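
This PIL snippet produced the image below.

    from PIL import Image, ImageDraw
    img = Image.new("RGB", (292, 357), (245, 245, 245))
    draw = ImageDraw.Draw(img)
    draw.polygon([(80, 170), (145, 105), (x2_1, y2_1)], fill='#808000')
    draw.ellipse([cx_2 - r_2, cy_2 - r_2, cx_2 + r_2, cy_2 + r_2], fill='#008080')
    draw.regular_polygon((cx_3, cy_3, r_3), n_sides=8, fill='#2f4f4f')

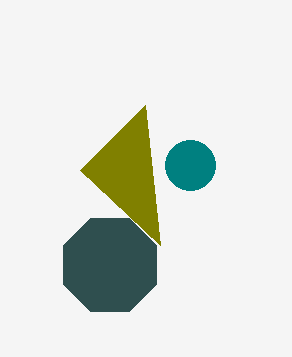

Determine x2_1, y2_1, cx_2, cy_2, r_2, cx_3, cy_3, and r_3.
x2_1 = 160; y2_1 = 245; cx_2 = 190; cy_2 = 165; r_2 = 25; cx_3 = 110; cy_3 = 265; r_3 = 50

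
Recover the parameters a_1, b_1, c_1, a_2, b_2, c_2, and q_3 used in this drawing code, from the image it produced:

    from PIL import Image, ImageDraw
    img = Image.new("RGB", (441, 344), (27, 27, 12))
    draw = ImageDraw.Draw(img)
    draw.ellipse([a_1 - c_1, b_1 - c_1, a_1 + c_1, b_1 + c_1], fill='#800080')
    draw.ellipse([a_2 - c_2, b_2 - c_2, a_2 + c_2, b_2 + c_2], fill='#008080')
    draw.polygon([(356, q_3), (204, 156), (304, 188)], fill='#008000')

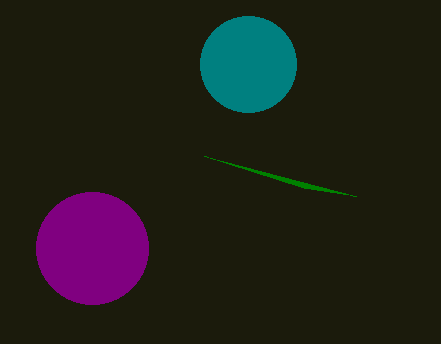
a_1 = 92; b_1 = 248; c_1 = 56; a_2 = 248; b_2 = 64; c_2 = 48; q_3 = 196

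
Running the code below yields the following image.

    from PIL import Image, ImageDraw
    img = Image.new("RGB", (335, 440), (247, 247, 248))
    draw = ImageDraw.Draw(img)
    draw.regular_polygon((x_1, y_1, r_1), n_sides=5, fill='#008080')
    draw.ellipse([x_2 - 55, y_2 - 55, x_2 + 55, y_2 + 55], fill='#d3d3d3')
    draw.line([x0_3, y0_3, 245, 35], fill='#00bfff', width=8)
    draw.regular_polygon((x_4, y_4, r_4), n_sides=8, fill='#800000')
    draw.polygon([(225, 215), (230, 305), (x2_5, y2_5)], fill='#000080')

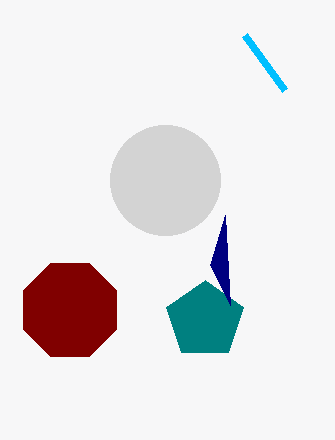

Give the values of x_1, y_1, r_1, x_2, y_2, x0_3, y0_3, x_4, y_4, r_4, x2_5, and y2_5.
x_1 = 205
y_1 = 320
r_1 = 40
x_2 = 165
y_2 = 180
x0_3 = 285
y0_3 = 90
x_4 = 70
y_4 = 310
r_4 = 50
x2_5 = 210
y2_5 = 265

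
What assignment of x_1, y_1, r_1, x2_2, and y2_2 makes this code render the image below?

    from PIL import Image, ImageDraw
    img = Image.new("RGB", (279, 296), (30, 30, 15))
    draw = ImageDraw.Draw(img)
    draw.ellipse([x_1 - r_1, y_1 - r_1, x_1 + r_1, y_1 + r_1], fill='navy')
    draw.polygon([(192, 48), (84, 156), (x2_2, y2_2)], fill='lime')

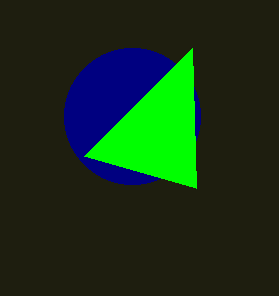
x_1 = 132; y_1 = 116; r_1 = 68; x2_2 = 196; y2_2 = 188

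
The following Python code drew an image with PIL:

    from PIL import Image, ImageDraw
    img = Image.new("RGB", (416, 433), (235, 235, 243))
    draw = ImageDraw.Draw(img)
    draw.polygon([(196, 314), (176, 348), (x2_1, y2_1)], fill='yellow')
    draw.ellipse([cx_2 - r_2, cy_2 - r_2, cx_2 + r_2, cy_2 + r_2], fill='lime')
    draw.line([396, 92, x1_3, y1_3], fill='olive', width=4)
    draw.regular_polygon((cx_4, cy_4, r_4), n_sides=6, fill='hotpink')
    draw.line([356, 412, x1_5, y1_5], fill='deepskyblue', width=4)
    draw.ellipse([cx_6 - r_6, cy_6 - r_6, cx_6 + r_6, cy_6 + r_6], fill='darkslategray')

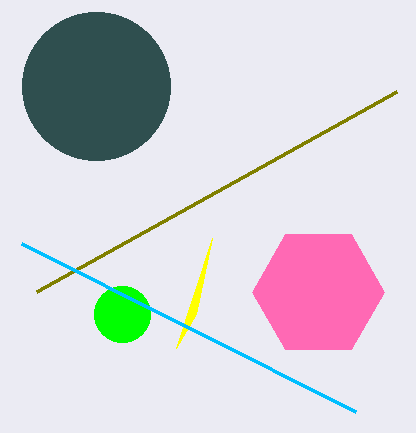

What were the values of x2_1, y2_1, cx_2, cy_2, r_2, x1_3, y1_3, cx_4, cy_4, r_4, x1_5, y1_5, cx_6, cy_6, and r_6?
x2_1 = 212
y2_1 = 238
cx_2 = 122
cy_2 = 314
r_2 = 28
x1_3 = 36
y1_3 = 292
cx_4 = 318
cy_4 = 292
r_4 = 66
x1_5 = 22
y1_5 = 244
cx_6 = 96
cy_6 = 86
r_6 = 74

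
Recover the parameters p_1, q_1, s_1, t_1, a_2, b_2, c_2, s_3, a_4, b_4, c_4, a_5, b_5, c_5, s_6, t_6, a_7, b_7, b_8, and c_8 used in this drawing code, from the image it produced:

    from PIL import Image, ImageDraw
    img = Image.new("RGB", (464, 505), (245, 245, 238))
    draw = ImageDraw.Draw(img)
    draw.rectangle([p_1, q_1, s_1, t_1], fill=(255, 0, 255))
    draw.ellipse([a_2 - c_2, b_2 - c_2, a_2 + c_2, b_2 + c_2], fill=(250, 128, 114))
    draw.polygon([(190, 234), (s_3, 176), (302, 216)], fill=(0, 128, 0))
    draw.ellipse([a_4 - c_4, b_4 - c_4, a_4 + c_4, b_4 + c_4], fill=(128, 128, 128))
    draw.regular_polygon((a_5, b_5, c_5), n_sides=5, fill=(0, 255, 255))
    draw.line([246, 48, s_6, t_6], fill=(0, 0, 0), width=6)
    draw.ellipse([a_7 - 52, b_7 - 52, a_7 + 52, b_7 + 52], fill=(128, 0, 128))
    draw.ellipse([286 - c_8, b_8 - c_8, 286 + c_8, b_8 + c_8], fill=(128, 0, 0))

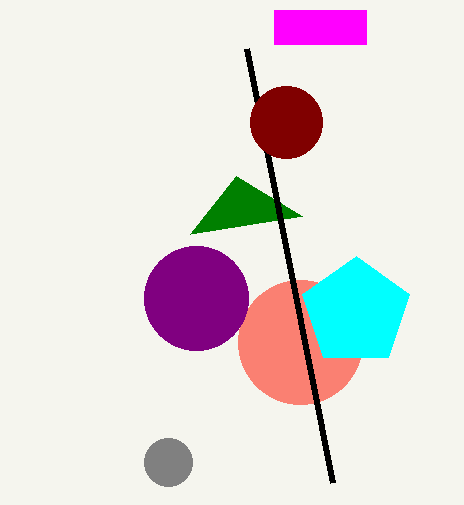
p_1 = 274, q_1 = 10, s_1 = 366, t_1 = 44, a_2 = 300, b_2 = 342, c_2 = 62, s_3 = 236, a_4 = 168, b_4 = 462, c_4 = 24, a_5 = 356, b_5 = 312, c_5 = 56, s_6 = 332, t_6 = 482, a_7 = 196, b_7 = 298, b_8 = 122, c_8 = 36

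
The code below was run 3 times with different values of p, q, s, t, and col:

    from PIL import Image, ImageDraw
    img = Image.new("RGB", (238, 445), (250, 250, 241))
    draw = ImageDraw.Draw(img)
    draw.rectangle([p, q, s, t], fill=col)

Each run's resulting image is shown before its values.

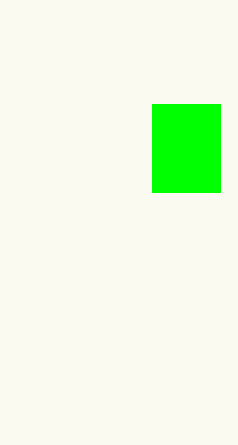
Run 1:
p = 152, q = 104, s = 220, t = 192, col = 'lime'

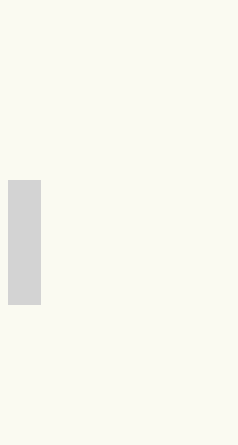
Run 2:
p = 8; q = 180; s = 40; t = 304; col = 'lightgray'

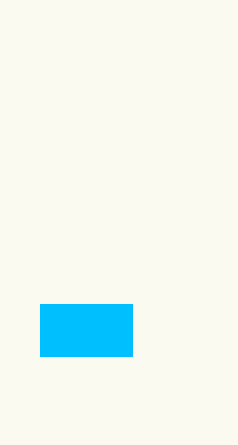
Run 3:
p = 40, q = 304, s = 132, t = 356, col = 'deepskyblue'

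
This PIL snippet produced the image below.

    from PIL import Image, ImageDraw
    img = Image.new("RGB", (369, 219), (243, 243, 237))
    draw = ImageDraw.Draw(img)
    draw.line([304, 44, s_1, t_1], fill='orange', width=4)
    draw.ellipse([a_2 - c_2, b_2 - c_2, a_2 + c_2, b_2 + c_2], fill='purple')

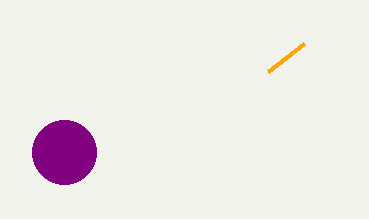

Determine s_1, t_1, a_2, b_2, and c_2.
s_1 = 268, t_1 = 72, a_2 = 64, b_2 = 152, c_2 = 32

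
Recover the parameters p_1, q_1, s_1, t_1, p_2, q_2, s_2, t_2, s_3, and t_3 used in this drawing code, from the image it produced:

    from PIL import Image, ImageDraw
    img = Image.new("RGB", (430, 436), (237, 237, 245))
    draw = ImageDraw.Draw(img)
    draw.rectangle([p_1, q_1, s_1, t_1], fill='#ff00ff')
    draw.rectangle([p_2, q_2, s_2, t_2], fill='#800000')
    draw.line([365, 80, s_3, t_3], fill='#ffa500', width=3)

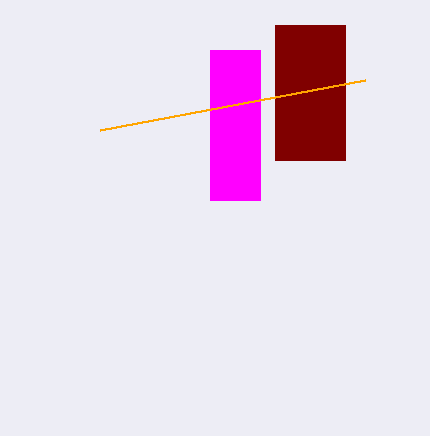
p_1 = 210; q_1 = 50; s_1 = 260; t_1 = 200; p_2 = 275; q_2 = 25; s_2 = 345; t_2 = 160; s_3 = 100; t_3 = 130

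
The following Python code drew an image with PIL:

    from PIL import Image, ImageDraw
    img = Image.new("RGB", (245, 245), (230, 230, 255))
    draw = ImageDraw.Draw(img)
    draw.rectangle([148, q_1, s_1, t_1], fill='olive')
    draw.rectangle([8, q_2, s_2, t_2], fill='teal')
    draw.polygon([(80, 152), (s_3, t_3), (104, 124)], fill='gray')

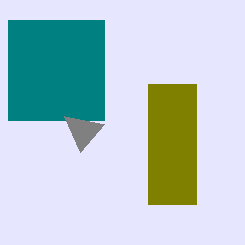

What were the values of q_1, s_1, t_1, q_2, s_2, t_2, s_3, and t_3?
q_1 = 84, s_1 = 196, t_1 = 204, q_2 = 20, s_2 = 104, t_2 = 120, s_3 = 64, t_3 = 116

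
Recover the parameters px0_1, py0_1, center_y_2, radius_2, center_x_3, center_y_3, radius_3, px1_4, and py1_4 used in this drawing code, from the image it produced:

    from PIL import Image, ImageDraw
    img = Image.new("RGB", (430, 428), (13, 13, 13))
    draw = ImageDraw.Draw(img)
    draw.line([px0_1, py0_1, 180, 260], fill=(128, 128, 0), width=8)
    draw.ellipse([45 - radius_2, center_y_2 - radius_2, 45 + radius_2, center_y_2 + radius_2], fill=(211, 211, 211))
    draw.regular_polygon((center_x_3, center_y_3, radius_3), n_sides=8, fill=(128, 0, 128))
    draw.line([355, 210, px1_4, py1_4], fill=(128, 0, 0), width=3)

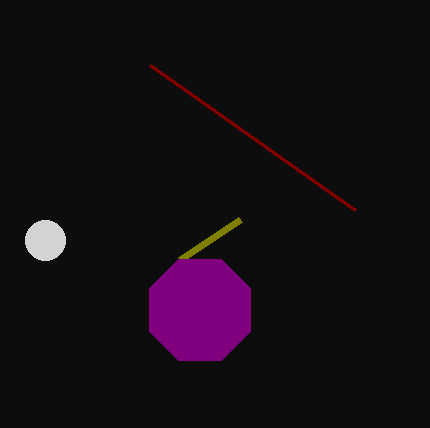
px0_1 = 240; py0_1 = 220; center_y_2 = 240; radius_2 = 20; center_x_3 = 200; center_y_3 = 310; radius_3 = 55; px1_4 = 150; py1_4 = 65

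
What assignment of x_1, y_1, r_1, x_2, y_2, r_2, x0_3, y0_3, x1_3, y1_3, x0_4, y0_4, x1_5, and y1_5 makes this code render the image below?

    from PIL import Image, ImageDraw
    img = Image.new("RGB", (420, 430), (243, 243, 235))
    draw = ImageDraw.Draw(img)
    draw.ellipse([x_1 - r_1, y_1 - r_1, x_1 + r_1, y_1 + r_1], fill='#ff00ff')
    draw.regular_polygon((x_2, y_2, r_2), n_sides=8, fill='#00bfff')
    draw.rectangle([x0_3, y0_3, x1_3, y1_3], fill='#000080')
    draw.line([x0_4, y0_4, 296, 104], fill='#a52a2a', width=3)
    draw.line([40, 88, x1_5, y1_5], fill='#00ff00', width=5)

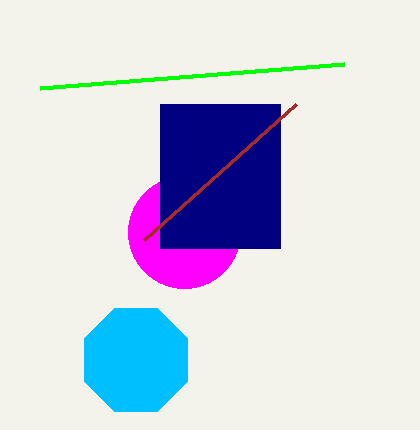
x_1 = 184; y_1 = 232; r_1 = 56; x_2 = 136; y_2 = 360; r_2 = 56; x0_3 = 160; y0_3 = 104; x1_3 = 280; y1_3 = 248; x0_4 = 144; y0_4 = 240; x1_5 = 344; y1_5 = 64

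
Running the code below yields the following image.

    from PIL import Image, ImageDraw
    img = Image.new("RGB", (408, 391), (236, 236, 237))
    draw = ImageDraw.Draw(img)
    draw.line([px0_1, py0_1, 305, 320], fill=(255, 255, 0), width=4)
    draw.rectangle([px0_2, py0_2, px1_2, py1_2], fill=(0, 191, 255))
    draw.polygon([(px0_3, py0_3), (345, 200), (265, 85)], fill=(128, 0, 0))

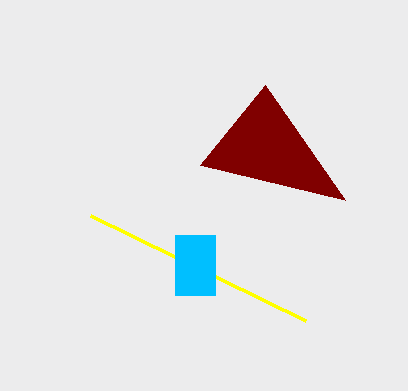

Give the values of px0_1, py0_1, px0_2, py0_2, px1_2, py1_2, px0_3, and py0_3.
px0_1 = 90, py0_1 = 215, px0_2 = 175, py0_2 = 235, px1_2 = 215, py1_2 = 295, px0_3 = 200, py0_3 = 165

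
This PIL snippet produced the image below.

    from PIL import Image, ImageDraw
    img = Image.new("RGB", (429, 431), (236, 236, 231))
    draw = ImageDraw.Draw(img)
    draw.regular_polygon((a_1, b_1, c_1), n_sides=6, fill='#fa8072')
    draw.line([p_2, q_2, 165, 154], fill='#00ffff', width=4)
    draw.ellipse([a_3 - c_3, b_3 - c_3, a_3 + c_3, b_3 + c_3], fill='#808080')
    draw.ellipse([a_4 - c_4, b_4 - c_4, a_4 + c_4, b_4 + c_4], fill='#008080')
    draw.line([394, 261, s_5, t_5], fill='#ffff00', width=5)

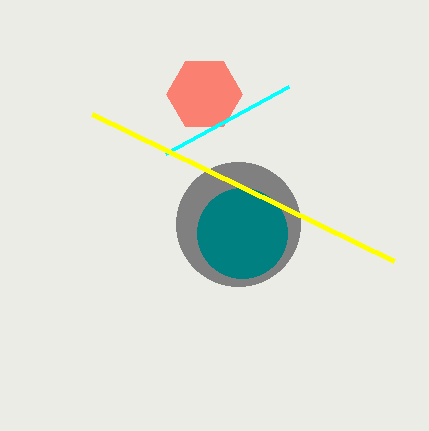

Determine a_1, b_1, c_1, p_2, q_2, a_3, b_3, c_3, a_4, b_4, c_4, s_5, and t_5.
a_1 = 204
b_1 = 94
c_1 = 38
p_2 = 288
q_2 = 87
a_3 = 238
b_3 = 224
c_3 = 62
a_4 = 242
b_4 = 233
c_4 = 45
s_5 = 92
t_5 = 114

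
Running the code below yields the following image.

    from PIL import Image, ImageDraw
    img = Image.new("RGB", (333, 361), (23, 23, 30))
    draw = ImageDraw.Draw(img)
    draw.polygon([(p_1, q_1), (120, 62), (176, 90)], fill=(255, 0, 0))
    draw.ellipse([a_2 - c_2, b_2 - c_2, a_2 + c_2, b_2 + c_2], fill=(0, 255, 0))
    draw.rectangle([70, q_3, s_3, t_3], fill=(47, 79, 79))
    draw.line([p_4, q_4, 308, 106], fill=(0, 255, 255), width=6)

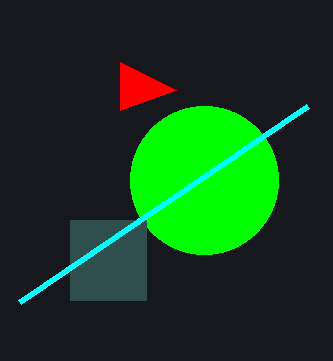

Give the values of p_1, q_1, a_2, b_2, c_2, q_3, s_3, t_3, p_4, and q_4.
p_1 = 120, q_1 = 110, a_2 = 204, b_2 = 180, c_2 = 74, q_3 = 220, s_3 = 146, t_3 = 300, p_4 = 20, q_4 = 302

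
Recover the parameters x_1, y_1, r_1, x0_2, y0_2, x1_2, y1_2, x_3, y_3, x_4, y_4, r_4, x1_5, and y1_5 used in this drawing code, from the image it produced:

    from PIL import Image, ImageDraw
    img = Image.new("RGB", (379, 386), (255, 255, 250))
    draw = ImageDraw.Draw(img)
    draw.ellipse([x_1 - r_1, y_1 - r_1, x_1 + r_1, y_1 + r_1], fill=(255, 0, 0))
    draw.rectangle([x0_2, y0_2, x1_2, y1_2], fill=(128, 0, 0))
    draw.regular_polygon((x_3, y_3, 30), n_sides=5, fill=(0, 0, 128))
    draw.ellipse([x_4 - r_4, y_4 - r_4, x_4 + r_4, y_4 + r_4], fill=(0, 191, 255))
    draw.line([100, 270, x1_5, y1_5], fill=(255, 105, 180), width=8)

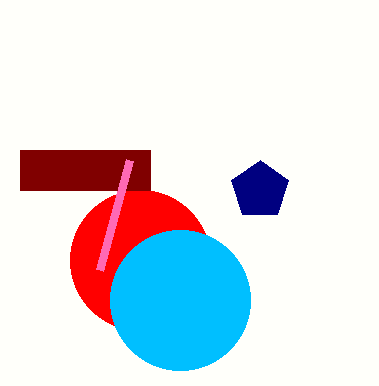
x_1 = 140
y_1 = 260
r_1 = 70
x0_2 = 20
y0_2 = 150
x1_2 = 150
y1_2 = 190
x_3 = 260
y_3 = 190
x_4 = 180
y_4 = 300
r_4 = 70
x1_5 = 130
y1_5 = 160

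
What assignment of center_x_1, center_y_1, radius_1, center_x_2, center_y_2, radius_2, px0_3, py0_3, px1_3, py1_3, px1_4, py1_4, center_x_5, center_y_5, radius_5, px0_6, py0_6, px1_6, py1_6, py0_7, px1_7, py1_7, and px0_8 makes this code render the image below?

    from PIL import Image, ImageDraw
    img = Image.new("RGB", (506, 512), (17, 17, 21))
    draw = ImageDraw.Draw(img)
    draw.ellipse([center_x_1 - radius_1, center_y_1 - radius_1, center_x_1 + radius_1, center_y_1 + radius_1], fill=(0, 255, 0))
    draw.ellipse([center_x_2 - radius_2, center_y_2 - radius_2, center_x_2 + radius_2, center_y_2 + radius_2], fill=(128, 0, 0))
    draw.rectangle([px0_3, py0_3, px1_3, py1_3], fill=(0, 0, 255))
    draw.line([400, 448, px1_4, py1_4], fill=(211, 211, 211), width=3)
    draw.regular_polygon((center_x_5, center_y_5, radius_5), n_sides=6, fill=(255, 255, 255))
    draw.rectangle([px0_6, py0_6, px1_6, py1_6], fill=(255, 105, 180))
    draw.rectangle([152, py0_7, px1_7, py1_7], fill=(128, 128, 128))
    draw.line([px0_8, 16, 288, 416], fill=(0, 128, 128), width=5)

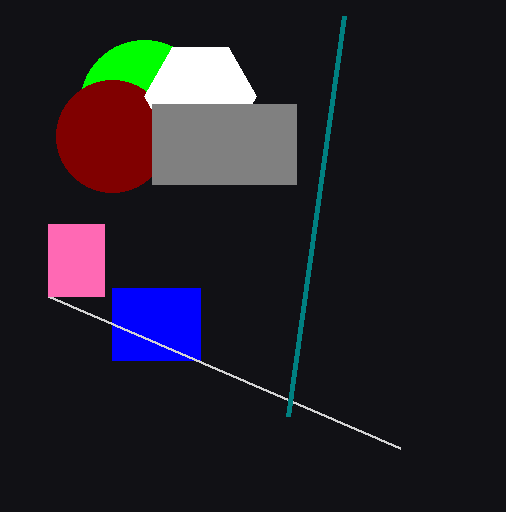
center_x_1 = 144, center_y_1 = 104, radius_1 = 64, center_x_2 = 112, center_y_2 = 136, radius_2 = 56, px0_3 = 112, py0_3 = 288, px1_3 = 200, py1_3 = 360, px1_4 = 48, py1_4 = 296, center_x_5 = 200, center_y_5 = 96, radius_5 = 56, px0_6 = 48, py0_6 = 224, px1_6 = 104, py1_6 = 296, py0_7 = 104, px1_7 = 296, py1_7 = 184, px0_8 = 344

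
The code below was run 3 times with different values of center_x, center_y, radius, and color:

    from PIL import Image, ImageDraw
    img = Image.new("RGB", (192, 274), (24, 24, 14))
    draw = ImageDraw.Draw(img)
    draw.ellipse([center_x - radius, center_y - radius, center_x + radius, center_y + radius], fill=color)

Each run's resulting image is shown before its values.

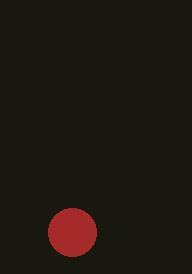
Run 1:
center_x = 72; center_y = 232; radius = 24; color = 'brown'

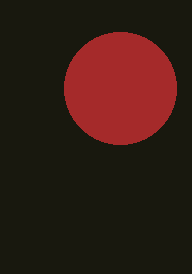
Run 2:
center_x = 120
center_y = 88
radius = 56
color = 'brown'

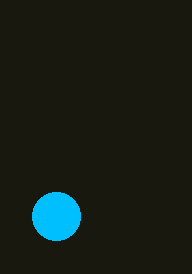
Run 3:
center_x = 56
center_y = 216
radius = 24
color = 'deepskyblue'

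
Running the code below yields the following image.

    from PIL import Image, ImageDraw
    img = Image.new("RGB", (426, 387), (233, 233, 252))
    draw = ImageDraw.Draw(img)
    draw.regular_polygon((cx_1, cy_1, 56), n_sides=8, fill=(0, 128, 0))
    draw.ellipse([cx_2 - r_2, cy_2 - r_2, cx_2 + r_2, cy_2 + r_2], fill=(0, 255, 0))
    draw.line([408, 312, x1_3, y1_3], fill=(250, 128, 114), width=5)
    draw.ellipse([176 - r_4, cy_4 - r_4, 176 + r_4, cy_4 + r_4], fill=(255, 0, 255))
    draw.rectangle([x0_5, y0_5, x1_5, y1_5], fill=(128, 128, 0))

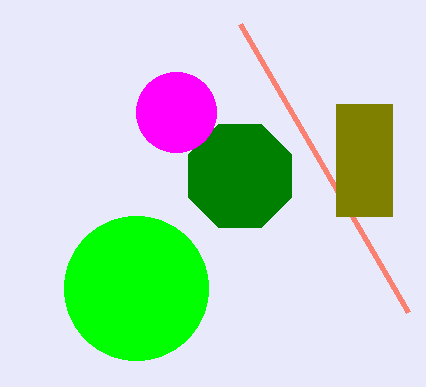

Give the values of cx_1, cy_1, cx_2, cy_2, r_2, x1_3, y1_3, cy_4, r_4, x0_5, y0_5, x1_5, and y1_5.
cx_1 = 240; cy_1 = 176; cx_2 = 136; cy_2 = 288; r_2 = 72; x1_3 = 240; y1_3 = 24; cy_4 = 112; r_4 = 40; x0_5 = 336; y0_5 = 104; x1_5 = 392; y1_5 = 216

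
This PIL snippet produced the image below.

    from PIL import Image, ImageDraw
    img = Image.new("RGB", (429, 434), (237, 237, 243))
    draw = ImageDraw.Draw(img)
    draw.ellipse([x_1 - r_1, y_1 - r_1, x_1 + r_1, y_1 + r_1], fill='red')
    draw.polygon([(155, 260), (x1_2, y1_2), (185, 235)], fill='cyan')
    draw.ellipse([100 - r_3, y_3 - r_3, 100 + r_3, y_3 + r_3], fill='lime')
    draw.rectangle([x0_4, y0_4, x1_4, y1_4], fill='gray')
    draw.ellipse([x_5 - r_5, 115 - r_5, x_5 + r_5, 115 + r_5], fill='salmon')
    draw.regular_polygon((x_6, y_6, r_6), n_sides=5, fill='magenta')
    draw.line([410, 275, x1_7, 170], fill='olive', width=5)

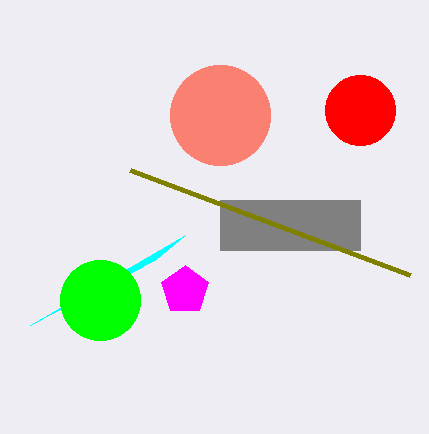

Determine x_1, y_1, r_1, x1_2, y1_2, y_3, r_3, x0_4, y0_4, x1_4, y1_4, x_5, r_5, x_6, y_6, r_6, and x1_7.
x_1 = 360
y_1 = 110
r_1 = 35
x1_2 = 30
y1_2 = 325
y_3 = 300
r_3 = 40
x0_4 = 220
y0_4 = 200
x1_4 = 360
y1_4 = 250
x_5 = 220
r_5 = 50
x_6 = 185
y_6 = 290
r_6 = 25
x1_7 = 130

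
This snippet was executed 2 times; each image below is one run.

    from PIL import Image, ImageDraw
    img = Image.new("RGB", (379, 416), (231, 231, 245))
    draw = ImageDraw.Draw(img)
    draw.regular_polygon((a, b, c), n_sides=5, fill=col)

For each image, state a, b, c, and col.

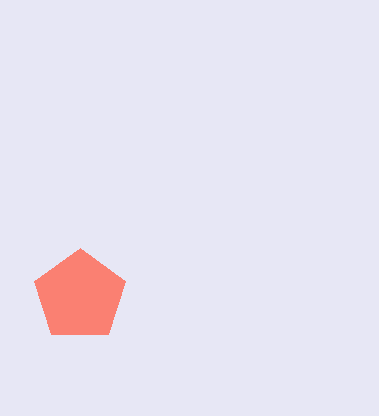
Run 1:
a = 80
b = 296
c = 48
col = 'salmon'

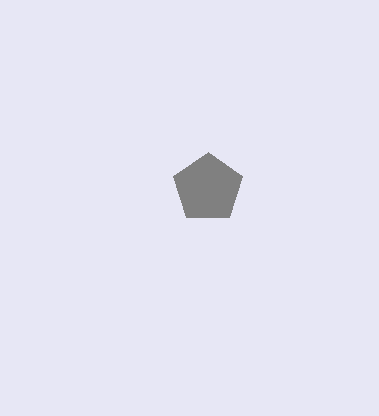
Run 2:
a = 208, b = 188, c = 36, col = 'gray'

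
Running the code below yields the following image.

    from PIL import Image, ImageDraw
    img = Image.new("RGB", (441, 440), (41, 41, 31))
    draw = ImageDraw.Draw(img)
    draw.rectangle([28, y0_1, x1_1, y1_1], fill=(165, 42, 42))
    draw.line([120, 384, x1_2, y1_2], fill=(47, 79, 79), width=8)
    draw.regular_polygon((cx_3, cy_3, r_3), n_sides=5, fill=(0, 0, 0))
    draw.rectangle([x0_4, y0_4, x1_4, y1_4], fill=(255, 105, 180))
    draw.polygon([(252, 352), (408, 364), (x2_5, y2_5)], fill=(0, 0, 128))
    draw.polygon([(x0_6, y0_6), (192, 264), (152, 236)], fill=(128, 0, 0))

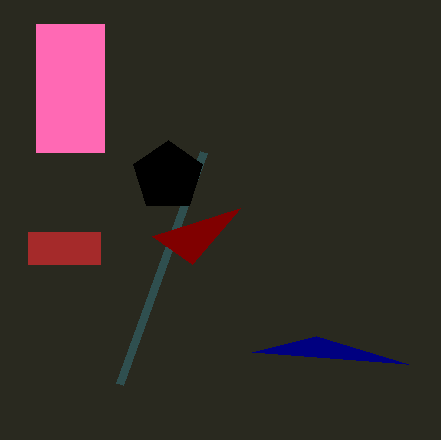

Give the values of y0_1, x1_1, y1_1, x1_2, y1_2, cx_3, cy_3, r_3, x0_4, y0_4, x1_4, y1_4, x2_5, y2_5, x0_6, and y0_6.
y0_1 = 232; x1_1 = 100; y1_1 = 264; x1_2 = 204; y1_2 = 152; cx_3 = 168; cy_3 = 176; r_3 = 36; x0_4 = 36; y0_4 = 24; x1_4 = 104; y1_4 = 152; x2_5 = 316; y2_5 = 336; x0_6 = 240; y0_6 = 208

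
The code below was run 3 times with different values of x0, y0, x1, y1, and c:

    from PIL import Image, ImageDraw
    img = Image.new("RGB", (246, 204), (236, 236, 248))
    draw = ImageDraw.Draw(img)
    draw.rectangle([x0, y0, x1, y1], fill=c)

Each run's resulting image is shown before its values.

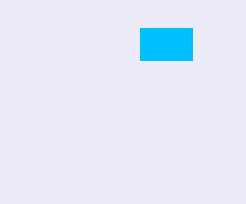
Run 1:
x0 = 140
y0 = 28
x1 = 192
y1 = 60
c = 'deepskyblue'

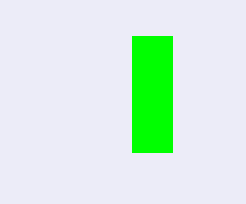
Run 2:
x0 = 132
y0 = 36
x1 = 172
y1 = 152
c = 'lime'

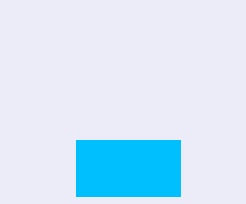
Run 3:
x0 = 76; y0 = 140; x1 = 180; y1 = 196; c = 'deepskyblue'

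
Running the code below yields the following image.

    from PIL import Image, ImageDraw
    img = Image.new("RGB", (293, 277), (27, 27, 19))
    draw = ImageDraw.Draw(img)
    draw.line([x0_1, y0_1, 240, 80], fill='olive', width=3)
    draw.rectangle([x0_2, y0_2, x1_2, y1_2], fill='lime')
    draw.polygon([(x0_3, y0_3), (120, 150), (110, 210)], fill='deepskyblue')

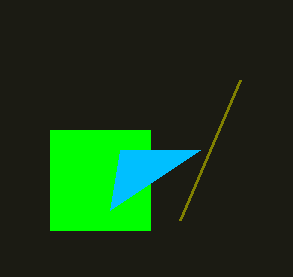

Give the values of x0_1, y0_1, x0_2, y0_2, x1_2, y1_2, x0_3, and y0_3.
x0_1 = 180
y0_1 = 220
x0_2 = 50
y0_2 = 130
x1_2 = 150
y1_2 = 230
x0_3 = 200
y0_3 = 150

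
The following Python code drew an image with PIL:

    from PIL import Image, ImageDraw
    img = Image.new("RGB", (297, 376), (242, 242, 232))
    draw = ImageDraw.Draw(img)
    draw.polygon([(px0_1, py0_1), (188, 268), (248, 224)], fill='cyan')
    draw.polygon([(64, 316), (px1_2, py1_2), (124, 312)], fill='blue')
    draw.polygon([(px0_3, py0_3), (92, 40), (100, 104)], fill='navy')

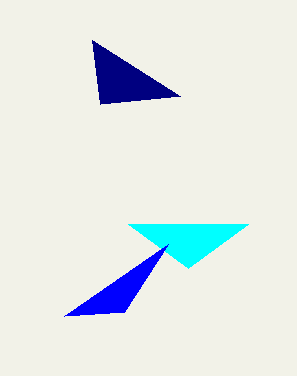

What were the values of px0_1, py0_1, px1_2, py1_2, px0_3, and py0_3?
px0_1 = 128; py0_1 = 224; px1_2 = 168; py1_2 = 244; px0_3 = 180; py0_3 = 96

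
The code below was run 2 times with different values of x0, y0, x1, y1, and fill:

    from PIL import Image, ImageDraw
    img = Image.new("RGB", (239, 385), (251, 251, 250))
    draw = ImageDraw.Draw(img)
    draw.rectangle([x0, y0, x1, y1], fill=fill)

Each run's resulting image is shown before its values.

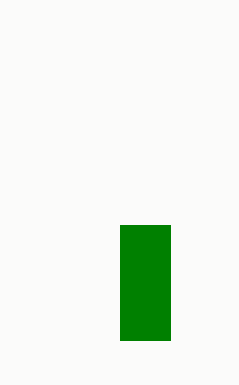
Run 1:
x0 = 120
y0 = 225
x1 = 170
y1 = 340
fill = 'green'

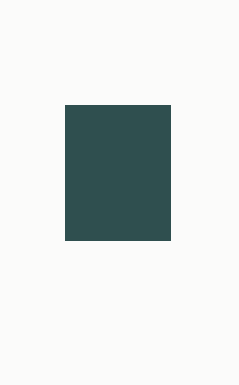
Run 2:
x0 = 65
y0 = 105
x1 = 170
y1 = 240
fill = 'darkslategray'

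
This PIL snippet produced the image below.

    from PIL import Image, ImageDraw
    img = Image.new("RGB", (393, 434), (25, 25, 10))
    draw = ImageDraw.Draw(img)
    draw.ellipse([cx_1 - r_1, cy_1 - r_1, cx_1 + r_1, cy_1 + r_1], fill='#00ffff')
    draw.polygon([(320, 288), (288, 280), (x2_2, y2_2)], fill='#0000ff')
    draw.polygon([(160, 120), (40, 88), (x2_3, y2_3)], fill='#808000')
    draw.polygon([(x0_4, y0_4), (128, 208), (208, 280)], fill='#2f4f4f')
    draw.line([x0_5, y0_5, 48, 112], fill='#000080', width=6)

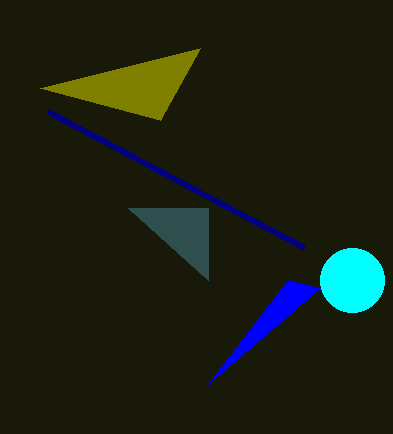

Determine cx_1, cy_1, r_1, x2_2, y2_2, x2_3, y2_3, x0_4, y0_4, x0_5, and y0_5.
cx_1 = 352
cy_1 = 280
r_1 = 32
x2_2 = 208
y2_2 = 384
x2_3 = 200
y2_3 = 48
x0_4 = 208
y0_4 = 208
x0_5 = 304
y0_5 = 248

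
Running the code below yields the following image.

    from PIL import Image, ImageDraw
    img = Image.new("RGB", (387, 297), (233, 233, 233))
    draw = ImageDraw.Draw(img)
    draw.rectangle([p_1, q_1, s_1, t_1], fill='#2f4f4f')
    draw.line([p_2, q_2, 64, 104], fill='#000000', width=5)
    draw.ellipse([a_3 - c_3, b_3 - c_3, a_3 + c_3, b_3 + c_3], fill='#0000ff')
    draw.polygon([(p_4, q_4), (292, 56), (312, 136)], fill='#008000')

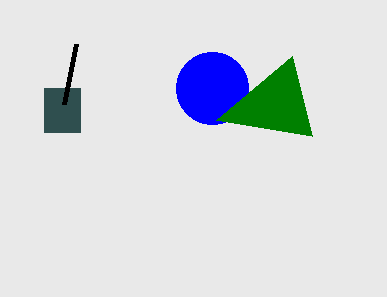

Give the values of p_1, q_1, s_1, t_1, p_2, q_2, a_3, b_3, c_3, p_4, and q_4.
p_1 = 44; q_1 = 88; s_1 = 80; t_1 = 132; p_2 = 76; q_2 = 44; a_3 = 212; b_3 = 88; c_3 = 36; p_4 = 216; q_4 = 120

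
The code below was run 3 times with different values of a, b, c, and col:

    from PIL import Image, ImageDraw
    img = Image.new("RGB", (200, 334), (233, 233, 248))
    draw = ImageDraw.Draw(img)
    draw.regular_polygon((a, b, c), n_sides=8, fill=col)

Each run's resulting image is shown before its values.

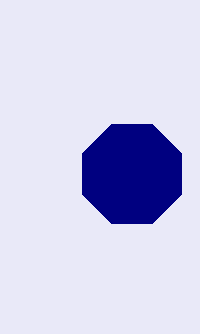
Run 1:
a = 132
b = 174
c = 54
col = 'navy'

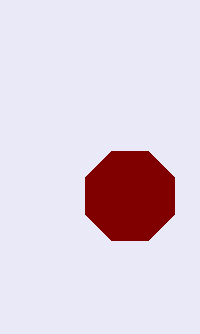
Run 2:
a = 130; b = 196; c = 48; col = 'maroon'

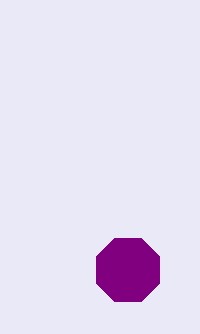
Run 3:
a = 128, b = 270, c = 34, col = 'purple'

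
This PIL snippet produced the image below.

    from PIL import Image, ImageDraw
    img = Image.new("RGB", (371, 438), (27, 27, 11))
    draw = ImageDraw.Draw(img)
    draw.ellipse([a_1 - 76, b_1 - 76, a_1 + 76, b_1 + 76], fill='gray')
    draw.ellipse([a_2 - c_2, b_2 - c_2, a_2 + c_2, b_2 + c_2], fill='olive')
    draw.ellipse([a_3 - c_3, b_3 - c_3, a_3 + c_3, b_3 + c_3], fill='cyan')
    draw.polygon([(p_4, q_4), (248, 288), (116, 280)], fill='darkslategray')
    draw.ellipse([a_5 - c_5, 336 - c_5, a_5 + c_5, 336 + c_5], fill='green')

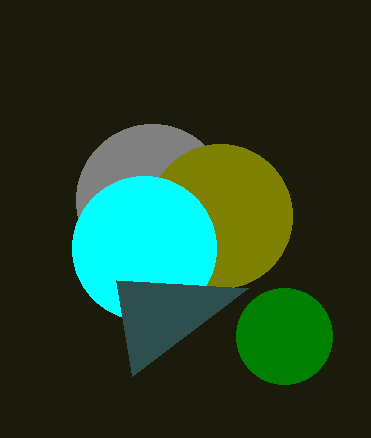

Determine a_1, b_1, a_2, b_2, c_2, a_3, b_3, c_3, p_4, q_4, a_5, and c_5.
a_1 = 152
b_1 = 200
a_2 = 220
b_2 = 216
c_2 = 72
a_3 = 144
b_3 = 248
c_3 = 72
p_4 = 132
q_4 = 376
a_5 = 284
c_5 = 48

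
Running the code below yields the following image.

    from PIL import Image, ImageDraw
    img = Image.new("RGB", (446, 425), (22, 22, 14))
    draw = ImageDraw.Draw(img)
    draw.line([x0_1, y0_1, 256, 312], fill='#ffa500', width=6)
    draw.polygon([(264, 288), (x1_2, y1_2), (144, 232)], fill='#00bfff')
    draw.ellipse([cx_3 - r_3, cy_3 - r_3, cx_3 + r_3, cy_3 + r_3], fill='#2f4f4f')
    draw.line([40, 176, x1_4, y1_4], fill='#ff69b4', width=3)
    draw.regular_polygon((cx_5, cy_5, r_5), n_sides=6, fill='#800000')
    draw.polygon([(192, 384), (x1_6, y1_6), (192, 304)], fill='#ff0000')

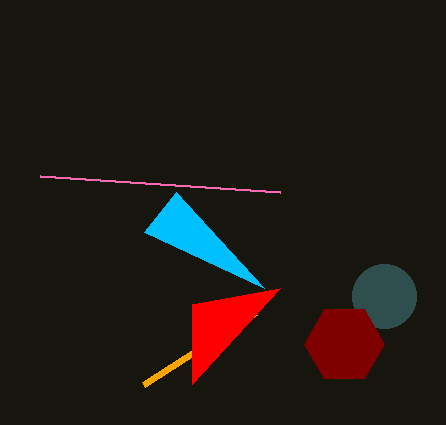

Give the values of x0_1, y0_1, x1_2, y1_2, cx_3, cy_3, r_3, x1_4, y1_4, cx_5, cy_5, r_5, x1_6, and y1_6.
x0_1 = 144, y0_1 = 384, x1_2 = 176, y1_2 = 192, cx_3 = 384, cy_3 = 296, r_3 = 32, x1_4 = 280, y1_4 = 192, cx_5 = 344, cy_5 = 344, r_5 = 40, x1_6 = 280, y1_6 = 288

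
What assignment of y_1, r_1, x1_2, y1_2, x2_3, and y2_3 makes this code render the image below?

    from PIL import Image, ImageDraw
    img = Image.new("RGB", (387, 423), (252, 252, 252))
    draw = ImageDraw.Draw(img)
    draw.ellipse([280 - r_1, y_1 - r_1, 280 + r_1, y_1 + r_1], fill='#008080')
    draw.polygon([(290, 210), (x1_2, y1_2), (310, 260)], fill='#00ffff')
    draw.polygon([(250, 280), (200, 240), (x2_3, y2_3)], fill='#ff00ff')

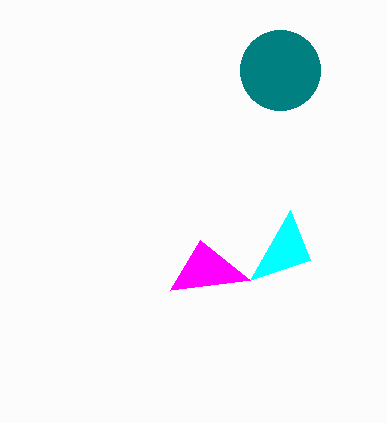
y_1 = 70; r_1 = 40; x1_2 = 250; y1_2 = 280; x2_3 = 170; y2_3 = 290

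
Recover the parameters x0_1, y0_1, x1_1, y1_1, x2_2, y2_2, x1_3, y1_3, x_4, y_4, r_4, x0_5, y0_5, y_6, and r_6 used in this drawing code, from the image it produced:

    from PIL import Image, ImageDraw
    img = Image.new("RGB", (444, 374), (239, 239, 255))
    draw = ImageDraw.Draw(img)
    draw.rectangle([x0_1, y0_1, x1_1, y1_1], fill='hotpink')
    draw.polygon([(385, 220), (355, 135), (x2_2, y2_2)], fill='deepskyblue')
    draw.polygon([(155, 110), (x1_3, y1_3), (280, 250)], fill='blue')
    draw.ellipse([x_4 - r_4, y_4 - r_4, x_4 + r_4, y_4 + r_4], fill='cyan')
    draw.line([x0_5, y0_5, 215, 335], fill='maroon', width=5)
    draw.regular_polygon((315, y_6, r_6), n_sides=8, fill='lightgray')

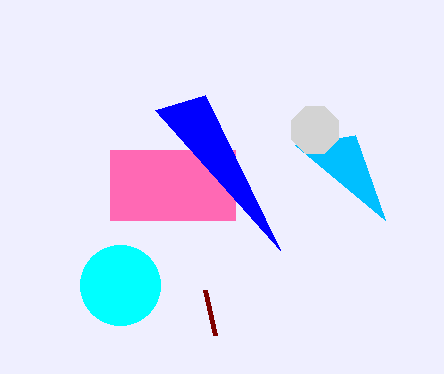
x0_1 = 110
y0_1 = 150
x1_1 = 235
y1_1 = 220
x2_2 = 295
y2_2 = 145
x1_3 = 205
y1_3 = 95
x_4 = 120
y_4 = 285
r_4 = 40
x0_5 = 205
y0_5 = 290
y_6 = 130
r_6 = 25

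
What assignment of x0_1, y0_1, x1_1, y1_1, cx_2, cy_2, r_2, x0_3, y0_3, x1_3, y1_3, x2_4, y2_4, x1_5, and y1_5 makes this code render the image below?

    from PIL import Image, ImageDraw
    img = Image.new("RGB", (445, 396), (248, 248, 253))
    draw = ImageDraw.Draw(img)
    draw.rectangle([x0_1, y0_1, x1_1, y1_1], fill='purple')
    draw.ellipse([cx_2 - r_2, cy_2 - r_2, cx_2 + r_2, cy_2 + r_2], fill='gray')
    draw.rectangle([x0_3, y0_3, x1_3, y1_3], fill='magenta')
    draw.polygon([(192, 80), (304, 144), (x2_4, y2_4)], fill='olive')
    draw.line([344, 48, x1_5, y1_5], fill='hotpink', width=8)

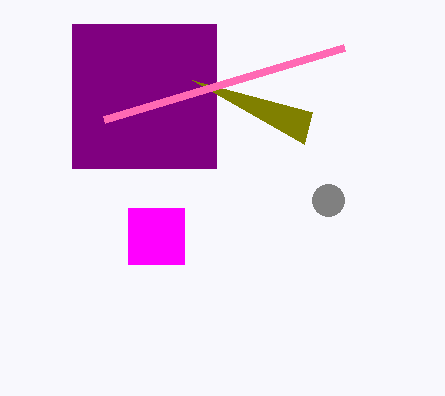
x0_1 = 72, y0_1 = 24, x1_1 = 216, y1_1 = 168, cx_2 = 328, cy_2 = 200, r_2 = 16, x0_3 = 128, y0_3 = 208, x1_3 = 184, y1_3 = 264, x2_4 = 312, y2_4 = 112, x1_5 = 104, y1_5 = 120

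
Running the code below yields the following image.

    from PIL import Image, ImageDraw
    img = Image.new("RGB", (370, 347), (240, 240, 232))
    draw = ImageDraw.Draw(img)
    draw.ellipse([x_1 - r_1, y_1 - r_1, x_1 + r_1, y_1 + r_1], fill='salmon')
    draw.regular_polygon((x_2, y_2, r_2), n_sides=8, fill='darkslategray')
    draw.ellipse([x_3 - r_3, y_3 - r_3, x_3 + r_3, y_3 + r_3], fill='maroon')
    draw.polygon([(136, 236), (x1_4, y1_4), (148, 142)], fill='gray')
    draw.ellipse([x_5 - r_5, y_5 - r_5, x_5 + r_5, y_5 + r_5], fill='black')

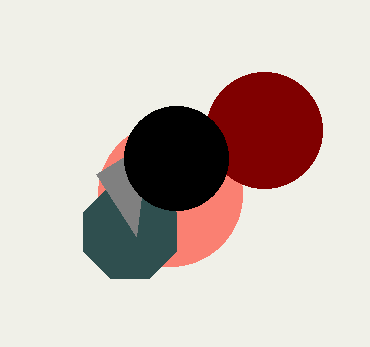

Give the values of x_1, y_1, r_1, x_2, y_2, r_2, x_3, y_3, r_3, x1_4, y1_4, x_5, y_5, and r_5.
x_1 = 170; y_1 = 194; r_1 = 72; x_2 = 130; y_2 = 232; r_2 = 50; x_3 = 264; y_3 = 130; r_3 = 58; x1_4 = 96; y1_4 = 174; x_5 = 176; y_5 = 158; r_5 = 52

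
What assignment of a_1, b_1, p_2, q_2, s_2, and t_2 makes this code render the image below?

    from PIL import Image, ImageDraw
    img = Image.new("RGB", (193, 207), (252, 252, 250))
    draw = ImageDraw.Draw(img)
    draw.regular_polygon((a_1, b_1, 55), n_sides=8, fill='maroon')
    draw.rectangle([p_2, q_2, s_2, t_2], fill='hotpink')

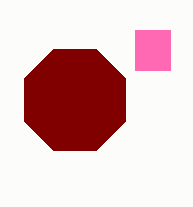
a_1 = 75, b_1 = 100, p_2 = 135, q_2 = 30, s_2 = 170, t_2 = 70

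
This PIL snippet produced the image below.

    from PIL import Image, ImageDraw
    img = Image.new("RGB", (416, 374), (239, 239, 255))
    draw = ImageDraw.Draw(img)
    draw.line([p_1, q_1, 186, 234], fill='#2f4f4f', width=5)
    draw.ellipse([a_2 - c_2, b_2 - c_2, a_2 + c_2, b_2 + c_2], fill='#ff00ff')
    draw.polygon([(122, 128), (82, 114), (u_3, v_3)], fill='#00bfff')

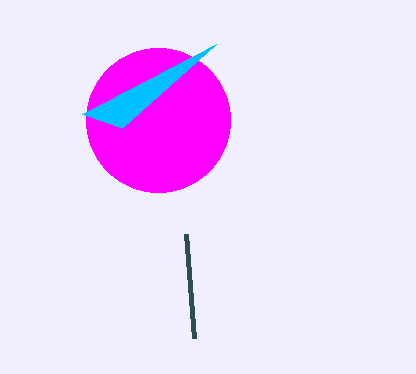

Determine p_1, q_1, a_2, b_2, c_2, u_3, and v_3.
p_1 = 194, q_1 = 338, a_2 = 158, b_2 = 120, c_2 = 72, u_3 = 216, v_3 = 44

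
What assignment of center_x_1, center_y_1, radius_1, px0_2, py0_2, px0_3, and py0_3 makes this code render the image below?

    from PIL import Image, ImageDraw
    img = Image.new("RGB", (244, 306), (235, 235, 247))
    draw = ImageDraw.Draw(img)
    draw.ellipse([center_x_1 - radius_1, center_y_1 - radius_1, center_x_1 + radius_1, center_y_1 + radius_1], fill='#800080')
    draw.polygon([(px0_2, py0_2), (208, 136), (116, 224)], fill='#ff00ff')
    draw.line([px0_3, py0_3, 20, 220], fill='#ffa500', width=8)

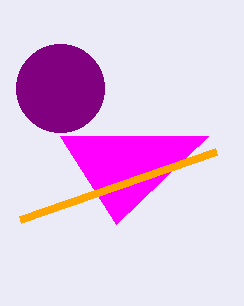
center_x_1 = 60; center_y_1 = 88; radius_1 = 44; px0_2 = 60; py0_2 = 136; px0_3 = 216; py0_3 = 152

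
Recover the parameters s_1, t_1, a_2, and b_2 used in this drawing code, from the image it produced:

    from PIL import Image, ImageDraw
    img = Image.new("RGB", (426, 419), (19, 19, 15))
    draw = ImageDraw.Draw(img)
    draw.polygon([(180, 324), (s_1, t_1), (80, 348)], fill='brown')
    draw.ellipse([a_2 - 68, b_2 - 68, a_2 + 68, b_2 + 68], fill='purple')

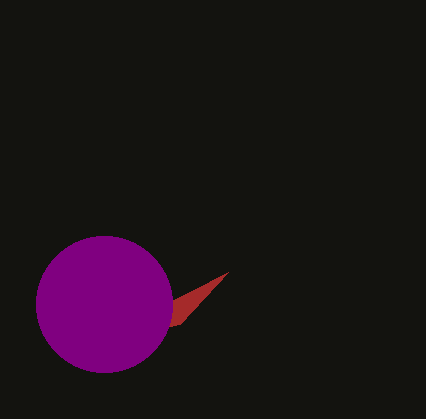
s_1 = 228; t_1 = 272; a_2 = 104; b_2 = 304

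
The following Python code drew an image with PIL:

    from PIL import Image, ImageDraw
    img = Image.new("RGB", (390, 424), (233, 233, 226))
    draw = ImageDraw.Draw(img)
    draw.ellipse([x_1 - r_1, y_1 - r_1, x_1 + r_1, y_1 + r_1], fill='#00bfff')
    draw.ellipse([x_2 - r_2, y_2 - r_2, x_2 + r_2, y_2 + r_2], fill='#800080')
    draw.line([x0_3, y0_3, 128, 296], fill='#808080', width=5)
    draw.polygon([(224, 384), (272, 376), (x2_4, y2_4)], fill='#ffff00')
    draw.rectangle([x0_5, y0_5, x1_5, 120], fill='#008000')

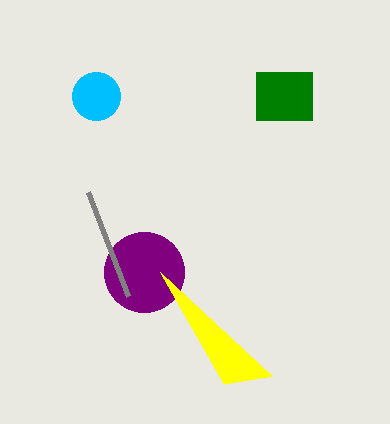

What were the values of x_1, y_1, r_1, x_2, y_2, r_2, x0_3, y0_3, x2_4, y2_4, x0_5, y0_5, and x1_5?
x_1 = 96; y_1 = 96; r_1 = 24; x_2 = 144; y_2 = 272; r_2 = 40; x0_3 = 88; y0_3 = 192; x2_4 = 160; y2_4 = 272; x0_5 = 256; y0_5 = 72; x1_5 = 312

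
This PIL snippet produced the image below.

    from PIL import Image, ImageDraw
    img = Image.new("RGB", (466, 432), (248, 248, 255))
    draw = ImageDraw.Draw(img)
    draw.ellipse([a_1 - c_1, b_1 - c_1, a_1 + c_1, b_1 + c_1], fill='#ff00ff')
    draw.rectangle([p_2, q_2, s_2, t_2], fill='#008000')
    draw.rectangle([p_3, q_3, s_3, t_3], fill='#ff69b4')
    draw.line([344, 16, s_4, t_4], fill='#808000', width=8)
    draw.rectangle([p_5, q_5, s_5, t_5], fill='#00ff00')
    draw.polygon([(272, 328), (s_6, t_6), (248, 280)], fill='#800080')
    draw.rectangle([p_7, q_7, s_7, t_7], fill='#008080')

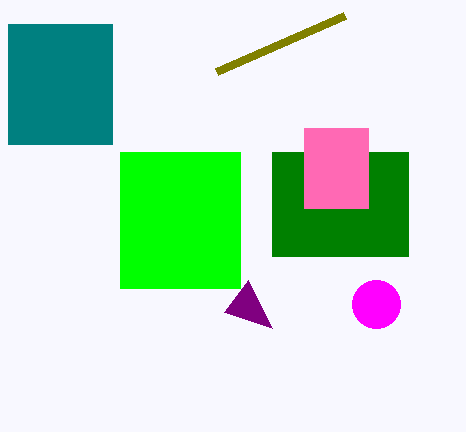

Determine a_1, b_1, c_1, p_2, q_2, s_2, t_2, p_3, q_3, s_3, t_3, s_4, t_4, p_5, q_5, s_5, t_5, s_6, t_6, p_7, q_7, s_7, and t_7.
a_1 = 376; b_1 = 304; c_1 = 24; p_2 = 272; q_2 = 152; s_2 = 408; t_2 = 256; p_3 = 304; q_3 = 128; s_3 = 368; t_3 = 208; s_4 = 216; t_4 = 72; p_5 = 120; q_5 = 152; s_5 = 240; t_5 = 288; s_6 = 224; t_6 = 312; p_7 = 8; q_7 = 24; s_7 = 112; t_7 = 144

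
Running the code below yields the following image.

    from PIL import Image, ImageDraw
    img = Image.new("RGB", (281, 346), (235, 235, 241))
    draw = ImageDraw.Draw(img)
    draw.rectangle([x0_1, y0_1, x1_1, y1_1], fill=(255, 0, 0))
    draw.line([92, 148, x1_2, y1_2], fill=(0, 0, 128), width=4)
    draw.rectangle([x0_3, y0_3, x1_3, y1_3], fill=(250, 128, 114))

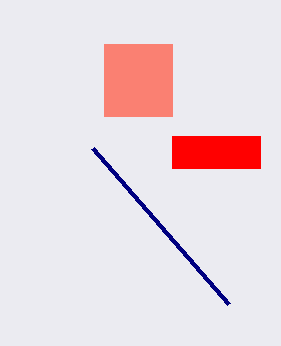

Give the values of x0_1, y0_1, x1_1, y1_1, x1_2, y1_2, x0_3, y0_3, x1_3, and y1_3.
x0_1 = 172, y0_1 = 136, x1_1 = 260, y1_1 = 168, x1_2 = 228, y1_2 = 304, x0_3 = 104, y0_3 = 44, x1_3 = 172, y1_3 = 116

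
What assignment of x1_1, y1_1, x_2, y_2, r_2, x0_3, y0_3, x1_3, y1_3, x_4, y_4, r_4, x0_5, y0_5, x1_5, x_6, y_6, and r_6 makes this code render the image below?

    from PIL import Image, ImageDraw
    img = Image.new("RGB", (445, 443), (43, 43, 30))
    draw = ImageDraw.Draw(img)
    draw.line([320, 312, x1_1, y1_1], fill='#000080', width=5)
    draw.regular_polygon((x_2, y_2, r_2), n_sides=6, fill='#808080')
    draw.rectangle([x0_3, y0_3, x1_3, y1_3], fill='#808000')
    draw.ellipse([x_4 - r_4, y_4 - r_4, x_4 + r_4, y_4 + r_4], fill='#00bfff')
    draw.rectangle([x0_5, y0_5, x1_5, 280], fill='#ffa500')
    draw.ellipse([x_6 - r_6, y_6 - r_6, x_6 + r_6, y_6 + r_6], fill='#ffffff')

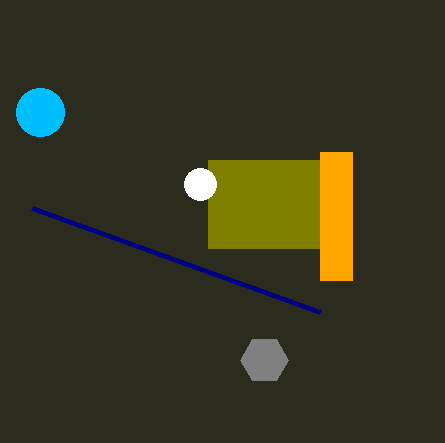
x1_1 = 32, y1_1 = 208, x_2 = 264, y_2 = 360, r_2 = 24, x0_3 = 208, y0_3 = 160, x1_3 = 320, y1_3 = 248, x_4 = 40, y_4 = 112, r_4 = 24, x0_5 = 320, y0_5 = 152, x1_5 = 352, x_6 = 200, y_6 = 184, r_6 = 16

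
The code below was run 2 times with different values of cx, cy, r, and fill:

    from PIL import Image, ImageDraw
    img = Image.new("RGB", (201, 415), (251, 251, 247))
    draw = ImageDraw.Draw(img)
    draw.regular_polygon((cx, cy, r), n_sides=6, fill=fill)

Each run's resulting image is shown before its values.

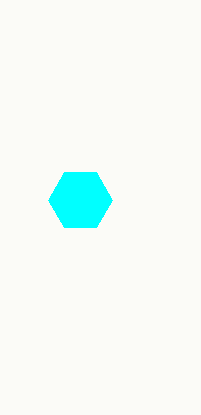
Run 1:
cx = 80, cy = 200, r = 32, fill = 'cyan'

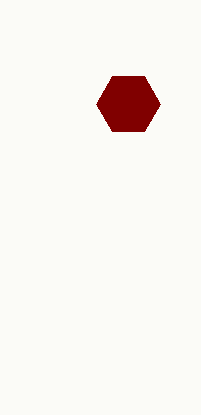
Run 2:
cx = 128; cy = 104; r = 32; fill = 'maroon'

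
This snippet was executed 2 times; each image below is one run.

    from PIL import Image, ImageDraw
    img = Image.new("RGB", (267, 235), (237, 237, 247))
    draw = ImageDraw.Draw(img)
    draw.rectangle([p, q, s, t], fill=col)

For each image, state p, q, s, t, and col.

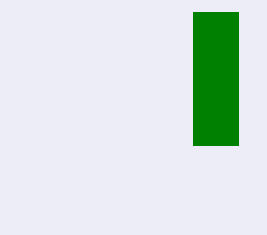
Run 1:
p = 193, q = 12, s = 238, t = 145, col = 'green'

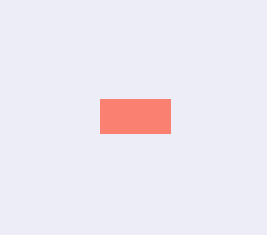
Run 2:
p = 100, q = 99, s = 170, t = 133, col = 'salmon'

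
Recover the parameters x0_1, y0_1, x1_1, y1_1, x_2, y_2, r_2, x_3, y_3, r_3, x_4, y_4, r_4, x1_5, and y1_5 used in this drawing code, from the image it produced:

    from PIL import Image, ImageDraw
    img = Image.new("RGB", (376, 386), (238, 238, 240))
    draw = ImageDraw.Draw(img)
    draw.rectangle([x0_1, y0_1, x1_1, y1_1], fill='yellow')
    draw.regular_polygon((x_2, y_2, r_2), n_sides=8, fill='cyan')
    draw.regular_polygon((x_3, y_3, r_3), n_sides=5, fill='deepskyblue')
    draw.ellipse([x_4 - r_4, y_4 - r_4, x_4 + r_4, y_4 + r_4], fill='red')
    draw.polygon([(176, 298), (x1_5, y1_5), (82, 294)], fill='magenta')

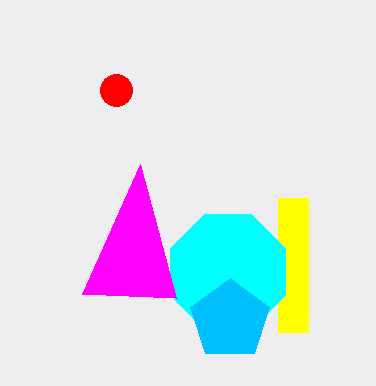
x0_1 = 278, y0_1 = 198, x1_1 = 308, y1_1 = 332, x_2 = 228, y_2 = 272, r_2 = 62, x_3 = 230, y_3 = 320, r_3 = 42, x_4 = 116, y_4 = 90, r_4 = 16, x1_5 = 140, y1_5 = 164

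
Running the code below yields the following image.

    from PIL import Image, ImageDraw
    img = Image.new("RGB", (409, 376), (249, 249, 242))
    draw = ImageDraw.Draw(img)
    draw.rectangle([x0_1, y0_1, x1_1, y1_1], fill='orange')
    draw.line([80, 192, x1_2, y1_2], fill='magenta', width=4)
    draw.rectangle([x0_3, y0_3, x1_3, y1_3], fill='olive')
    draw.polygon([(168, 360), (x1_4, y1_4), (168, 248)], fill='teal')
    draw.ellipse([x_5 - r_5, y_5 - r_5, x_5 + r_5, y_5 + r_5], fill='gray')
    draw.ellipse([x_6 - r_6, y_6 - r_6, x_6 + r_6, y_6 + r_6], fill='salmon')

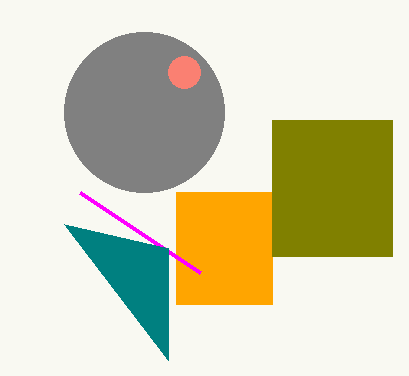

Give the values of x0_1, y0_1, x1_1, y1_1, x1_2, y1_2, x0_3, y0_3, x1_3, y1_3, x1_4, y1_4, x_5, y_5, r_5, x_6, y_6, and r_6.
x0_1 = 176, y0_1 = 192, x1_1 = 272, y1_1 = 304, x1_2 = 200, y1_2 = 272, x0_3 = 272, y0_3 = 120, x1_3 = 392, y1_3 = 256, x1_4 = 64, y1_4 = 224, x_5 = 144, y_5 = 112, r_5 = 80, x_6 = 184, y_6 = 72, r_6 = 16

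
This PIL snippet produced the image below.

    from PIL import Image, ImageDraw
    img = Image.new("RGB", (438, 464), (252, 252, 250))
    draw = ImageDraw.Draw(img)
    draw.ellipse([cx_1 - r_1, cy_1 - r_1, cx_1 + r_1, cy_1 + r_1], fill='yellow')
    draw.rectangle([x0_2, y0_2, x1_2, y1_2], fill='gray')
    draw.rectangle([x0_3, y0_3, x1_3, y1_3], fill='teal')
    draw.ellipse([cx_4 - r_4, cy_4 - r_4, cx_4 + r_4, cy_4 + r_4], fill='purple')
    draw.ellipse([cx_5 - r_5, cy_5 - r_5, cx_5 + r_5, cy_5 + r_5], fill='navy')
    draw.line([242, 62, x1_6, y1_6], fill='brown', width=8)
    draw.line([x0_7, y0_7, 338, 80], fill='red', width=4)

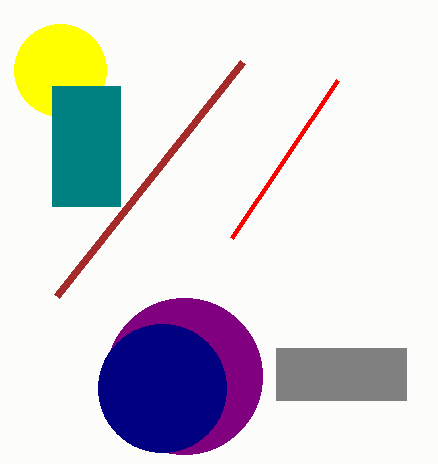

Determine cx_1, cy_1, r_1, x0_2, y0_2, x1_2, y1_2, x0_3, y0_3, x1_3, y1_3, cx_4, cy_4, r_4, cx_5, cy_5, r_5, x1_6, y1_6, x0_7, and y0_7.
cx_1 = 60, cy_1 = 70, r_1 = 46, x0_2 = 276, y0_2 = 348, x1_2 = 406, y1_2 = 400, x0_3 = 52, y0_3 = 86, x1_3 = 120, y1_3 = 206, cx_4 = 184, cy_4 = 376, r_4 = 78, cx_5 = 162, cy_5 = 388, r_5 = 64, x1_6 = 56, y1_6 = 296, x0_7 = 232, y0_7 = 238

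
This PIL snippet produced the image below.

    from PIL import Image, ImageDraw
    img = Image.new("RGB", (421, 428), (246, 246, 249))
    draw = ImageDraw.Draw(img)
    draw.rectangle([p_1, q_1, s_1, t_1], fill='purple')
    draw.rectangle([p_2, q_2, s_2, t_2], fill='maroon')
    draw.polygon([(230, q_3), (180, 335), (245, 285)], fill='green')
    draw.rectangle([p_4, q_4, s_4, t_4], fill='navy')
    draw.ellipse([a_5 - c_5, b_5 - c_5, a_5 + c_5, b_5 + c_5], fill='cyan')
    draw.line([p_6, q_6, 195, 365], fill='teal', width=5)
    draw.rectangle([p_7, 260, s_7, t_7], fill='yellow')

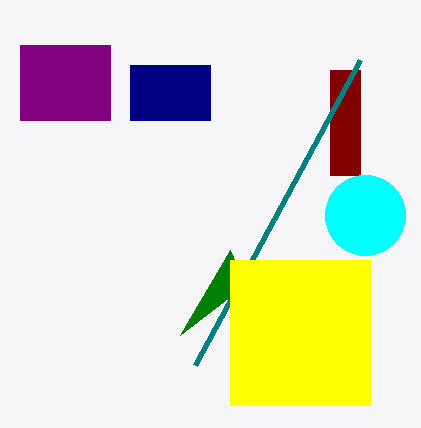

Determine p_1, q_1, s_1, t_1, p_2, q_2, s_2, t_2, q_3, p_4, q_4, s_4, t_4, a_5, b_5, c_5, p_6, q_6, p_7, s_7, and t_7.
p_1 = 20; q_1 = 45; s_1 = 110; t_1 = 120; p_2 = 330; q_2 = 70; s_2 = 360; t_2 = 175; q_3 = 250; p_4 = 130; q_4 = 65; s_4 = 210; t_4 = 120; a_5 = 365; b_5 = 215; c_5 = 40; p_6 = 360; q_6 = 60; p_7 = 230; s_7 = 370; t_7 = 405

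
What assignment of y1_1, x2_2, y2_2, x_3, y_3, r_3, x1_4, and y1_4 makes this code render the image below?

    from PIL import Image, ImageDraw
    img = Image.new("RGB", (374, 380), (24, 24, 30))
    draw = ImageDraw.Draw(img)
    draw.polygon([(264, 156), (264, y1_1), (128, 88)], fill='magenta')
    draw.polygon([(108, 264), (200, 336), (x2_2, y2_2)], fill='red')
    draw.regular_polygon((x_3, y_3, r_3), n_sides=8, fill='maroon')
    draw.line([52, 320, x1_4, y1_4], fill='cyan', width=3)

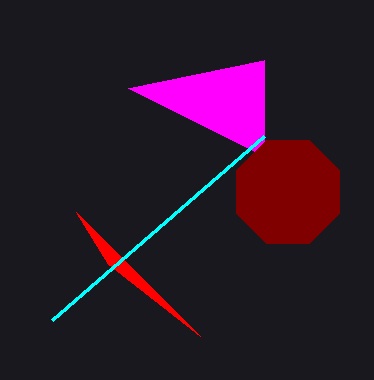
y1_1 = 60
x2_2 = 76
y2_2 = 212
x_3 = 288
y_3 = 192
r_3 = 56
x1_4 = 264
y1_4 = 136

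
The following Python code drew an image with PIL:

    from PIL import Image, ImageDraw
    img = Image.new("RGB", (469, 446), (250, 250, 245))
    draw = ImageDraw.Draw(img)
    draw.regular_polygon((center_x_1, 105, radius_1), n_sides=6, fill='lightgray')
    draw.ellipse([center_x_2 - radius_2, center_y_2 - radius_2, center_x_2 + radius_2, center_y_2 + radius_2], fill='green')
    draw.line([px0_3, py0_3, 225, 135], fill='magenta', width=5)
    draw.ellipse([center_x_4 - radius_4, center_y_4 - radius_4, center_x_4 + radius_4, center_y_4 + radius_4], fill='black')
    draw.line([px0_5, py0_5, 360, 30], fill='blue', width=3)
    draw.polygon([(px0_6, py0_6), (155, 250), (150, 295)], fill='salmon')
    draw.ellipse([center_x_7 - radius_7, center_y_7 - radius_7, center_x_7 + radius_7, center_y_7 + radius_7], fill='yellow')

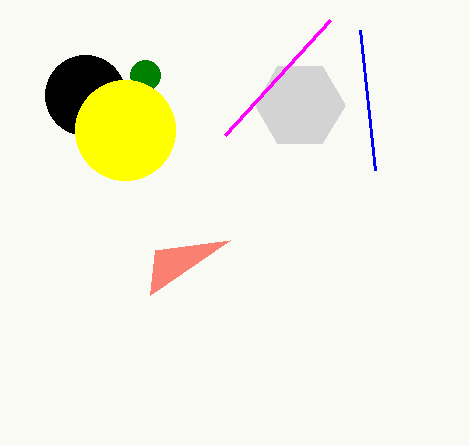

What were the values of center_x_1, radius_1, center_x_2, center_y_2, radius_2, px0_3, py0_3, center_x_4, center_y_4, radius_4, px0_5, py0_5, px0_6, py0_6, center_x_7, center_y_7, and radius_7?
center_x_1 = 300, radius_1 = 45, center_x_2 = 145, center_y_2 = 75, radius_2 = 15, px0_3 = 330, py0_3 = 20, center_x_4 = 85, center_y_4 = 95, radius_4 = 40, px0_5 = 375, py0_5 = 170, px0_6 = 230, py0_6 = 240, center_x_7 = 125, center_y_7 = 130, radius_7 = 50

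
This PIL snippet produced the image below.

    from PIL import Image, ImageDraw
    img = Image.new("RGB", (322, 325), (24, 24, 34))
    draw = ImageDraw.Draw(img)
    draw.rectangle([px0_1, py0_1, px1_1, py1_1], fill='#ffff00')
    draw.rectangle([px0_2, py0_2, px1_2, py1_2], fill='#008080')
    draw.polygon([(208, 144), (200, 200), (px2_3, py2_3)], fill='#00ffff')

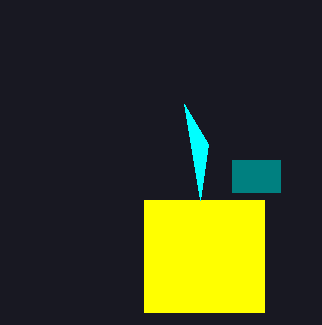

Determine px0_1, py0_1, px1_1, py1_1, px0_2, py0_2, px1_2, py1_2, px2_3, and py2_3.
px0_1 = 144, py0_1 = 200, px1_1 = 264, py1_1 = 312, px0_2 = 232, py0_2 = 160, px1_2 = 280, py1_2 = 192, px2_3 = 184, py2_3 = 104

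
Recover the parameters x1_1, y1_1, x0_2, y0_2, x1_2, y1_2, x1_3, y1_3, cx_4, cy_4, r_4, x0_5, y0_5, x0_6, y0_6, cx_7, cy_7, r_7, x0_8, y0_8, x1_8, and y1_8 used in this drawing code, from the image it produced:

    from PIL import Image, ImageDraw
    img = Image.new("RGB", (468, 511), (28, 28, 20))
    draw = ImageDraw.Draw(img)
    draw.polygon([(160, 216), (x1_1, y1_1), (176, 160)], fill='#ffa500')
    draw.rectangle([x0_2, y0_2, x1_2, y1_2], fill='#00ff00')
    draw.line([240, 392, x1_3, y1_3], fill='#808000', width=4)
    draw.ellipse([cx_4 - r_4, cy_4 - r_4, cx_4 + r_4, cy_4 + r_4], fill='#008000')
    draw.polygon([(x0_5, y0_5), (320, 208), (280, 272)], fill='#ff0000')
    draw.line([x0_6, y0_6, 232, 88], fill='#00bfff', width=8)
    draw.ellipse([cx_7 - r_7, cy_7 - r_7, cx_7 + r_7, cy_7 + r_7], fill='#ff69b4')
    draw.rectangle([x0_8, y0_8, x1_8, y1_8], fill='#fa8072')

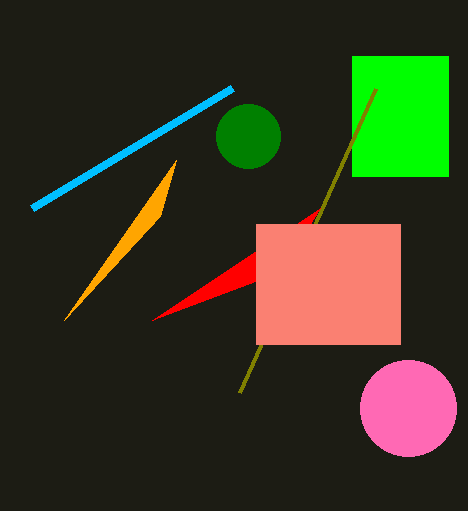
x1_1 = 64
y1_1 = 320
x0_2 = 352
y0_2 = 56
x1_2 = 448
y1_2 = 176
x1_3 = 376
y1_3 = 88
cx_4 = 248
cy_4 = 136
r_4 = 32
x0_5 = 152
y0_5 = 320
x0_6 = 32
y0_6 = 208
cx_7 = 408
cy_7 = 408
r_7 = 48
x0_8 = 256
y0_8 = 224
x1_8 = 400
y1_8 = 344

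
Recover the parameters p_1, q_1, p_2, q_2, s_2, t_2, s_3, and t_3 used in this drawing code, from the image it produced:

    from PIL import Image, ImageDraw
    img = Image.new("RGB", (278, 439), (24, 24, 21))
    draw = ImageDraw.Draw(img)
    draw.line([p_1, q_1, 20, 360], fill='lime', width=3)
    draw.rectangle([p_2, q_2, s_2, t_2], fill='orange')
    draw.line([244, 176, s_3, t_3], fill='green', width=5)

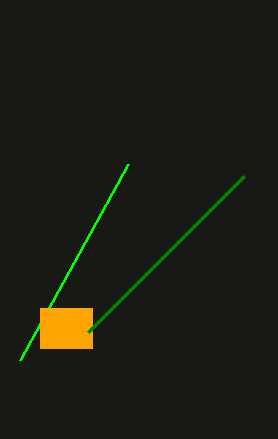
p_1 = 128
q_1 = 164
p_2 = 40
q_2 = 308
s_2 = 92
t_2 = 348
s_3 = 88
t_3 = 332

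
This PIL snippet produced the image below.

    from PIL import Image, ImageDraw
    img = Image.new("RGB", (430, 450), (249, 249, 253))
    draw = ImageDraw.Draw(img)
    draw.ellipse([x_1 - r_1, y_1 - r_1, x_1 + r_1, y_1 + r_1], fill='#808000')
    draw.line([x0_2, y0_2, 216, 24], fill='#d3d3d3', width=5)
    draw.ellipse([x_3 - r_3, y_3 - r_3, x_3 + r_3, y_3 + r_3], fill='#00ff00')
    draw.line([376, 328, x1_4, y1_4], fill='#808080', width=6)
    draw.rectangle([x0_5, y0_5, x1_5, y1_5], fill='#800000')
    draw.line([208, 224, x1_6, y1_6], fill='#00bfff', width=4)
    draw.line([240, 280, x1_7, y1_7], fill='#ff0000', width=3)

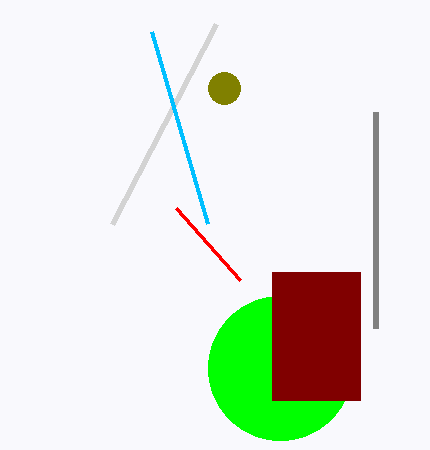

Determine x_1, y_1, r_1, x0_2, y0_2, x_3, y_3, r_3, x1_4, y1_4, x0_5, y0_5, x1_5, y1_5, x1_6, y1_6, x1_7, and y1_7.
x_1 = 224, y_1 = 88, r_1 = 16, x0_2 = 112, y0_2 = 224, x_3 = 280, y_3 = 368, r_3 = 72, x1_4 = 376, y1_4 = 112, x0_5 = 272, y0_5 = 272, x1_5 = 360, y1_5 = 400, x1_6 = 152, y1_6 = 32, x1_7 = 176, y1_7 = 208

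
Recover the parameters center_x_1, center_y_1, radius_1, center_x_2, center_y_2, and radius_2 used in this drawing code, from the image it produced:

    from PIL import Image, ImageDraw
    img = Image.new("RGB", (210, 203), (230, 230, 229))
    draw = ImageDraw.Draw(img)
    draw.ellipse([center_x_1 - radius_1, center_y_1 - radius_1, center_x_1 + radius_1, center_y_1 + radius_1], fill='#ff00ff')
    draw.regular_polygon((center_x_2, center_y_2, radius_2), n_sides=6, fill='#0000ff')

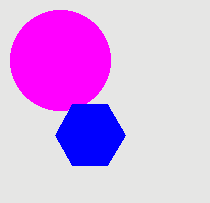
center_x_1 = 60; center_y_1 = 60; radius_1 = 50; center_x_2 = 90; center_y_2 = 135; radius_2 = 35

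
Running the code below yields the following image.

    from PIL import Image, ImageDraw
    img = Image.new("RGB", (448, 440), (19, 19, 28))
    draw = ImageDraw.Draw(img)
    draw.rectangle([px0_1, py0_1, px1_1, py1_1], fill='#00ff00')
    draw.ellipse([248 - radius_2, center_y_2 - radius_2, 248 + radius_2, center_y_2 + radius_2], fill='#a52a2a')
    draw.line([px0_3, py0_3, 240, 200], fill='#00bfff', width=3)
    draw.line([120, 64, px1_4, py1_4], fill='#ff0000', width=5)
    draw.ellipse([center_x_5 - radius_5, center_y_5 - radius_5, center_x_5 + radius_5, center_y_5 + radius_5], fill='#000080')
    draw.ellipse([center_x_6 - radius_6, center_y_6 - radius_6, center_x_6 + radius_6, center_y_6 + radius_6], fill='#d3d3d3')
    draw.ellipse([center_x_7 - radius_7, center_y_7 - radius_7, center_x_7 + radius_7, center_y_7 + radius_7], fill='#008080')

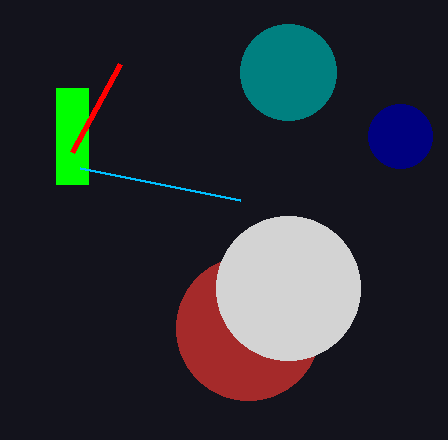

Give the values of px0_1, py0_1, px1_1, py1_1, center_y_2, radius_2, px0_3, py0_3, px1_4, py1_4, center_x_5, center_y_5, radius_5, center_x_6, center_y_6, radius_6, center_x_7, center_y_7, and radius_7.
px0_1 = 56; py0_1 = 88; px1_1 = 88; py1_1 = 184; center_y_2 = 328; radius_2 = 72; px0_3 = 80; py0_3 = 168; px1_4 = 72; py1_4 = 152; center_x_5 = 400; center_y_5 = 136; radius_5 = 32; center_x_6 = 288; center_y_6 = 288; radius_6 = 72; center_x_7 = 288; center_y_7 = 72; radius_7 = 48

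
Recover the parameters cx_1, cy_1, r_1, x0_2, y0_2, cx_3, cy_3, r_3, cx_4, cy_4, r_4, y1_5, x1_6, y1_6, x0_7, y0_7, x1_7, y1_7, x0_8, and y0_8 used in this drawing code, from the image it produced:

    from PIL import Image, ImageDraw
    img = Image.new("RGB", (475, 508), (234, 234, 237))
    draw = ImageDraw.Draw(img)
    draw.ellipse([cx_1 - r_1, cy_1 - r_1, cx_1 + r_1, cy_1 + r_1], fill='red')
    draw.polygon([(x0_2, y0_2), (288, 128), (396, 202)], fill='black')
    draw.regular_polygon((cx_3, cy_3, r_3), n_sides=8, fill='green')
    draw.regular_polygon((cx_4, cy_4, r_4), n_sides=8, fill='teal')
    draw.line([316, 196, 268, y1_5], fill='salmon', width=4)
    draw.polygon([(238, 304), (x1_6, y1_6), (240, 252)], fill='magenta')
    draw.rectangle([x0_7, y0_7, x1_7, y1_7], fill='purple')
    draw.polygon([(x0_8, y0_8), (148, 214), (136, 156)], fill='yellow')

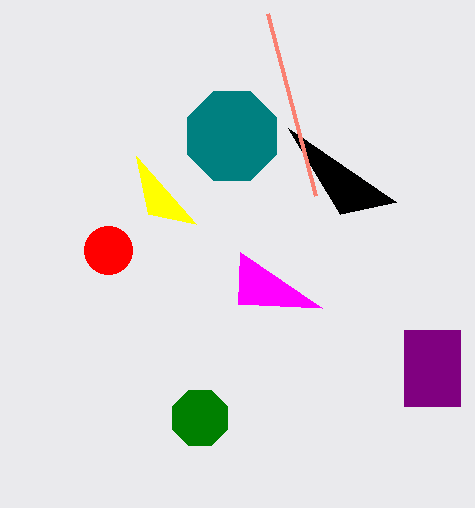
cx_1 = 108; cy_1 = 250; r_1 = 24; x0_2 = 340; y0_2 = 214; cx_3 = 200; cy_3 = 418; r_3 = 30; cx_4 = 232; cy_4 = 136; r_4 = 48; y1_5 = 14; x1_6 = 322; y1_6 = 308; x0_7 = 404; y0_7 = 330; x1_7 = 460; y1_7 = 406; x0_8 = 196; y0_8 = 224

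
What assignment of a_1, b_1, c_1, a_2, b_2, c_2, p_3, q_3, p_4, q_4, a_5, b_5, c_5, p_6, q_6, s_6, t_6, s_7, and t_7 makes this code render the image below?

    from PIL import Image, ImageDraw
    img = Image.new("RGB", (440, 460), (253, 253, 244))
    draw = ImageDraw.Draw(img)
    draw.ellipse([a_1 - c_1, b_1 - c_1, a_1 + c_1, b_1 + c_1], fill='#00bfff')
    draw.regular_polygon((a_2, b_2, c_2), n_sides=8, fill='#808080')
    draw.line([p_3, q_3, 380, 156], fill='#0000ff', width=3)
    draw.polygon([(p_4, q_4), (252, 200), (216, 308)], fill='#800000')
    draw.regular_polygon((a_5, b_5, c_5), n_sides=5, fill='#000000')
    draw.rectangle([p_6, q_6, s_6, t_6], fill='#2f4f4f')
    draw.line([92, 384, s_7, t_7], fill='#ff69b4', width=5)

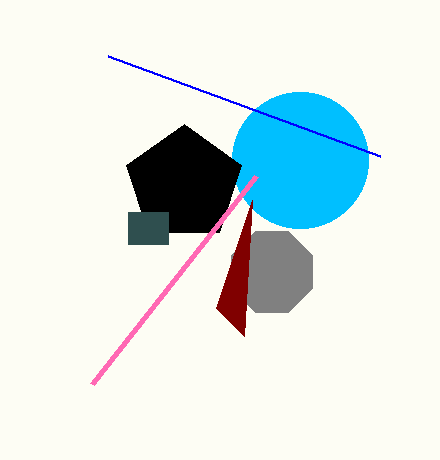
a_1 = 300
b_1 = 160
c_1 = 68
a_2 = 272
b_2 = 272
c_2 = 44
p_3 = 108
q_3 = 56
p_4 = 244
q_4 = 336
a_5 = 184
b_5 = 184
c_5 = 60
p_6 = 128
q_6 = 212
s_6 = 168
t_6 = 244
s_7 = 256
t_7 = 176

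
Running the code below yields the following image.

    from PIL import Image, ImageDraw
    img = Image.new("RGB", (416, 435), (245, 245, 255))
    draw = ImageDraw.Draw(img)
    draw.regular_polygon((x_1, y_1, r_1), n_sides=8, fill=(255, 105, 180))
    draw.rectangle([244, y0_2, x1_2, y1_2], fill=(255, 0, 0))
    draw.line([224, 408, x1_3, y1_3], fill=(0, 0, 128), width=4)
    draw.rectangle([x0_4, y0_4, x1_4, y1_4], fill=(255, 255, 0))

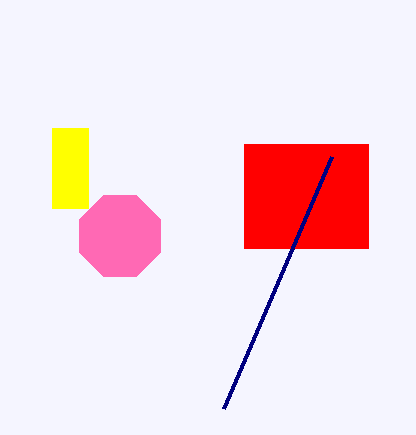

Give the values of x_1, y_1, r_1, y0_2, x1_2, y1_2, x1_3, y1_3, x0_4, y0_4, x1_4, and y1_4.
x_1 = 120
y_1 = 236
r_1 = 44
y0_2 = 144
x1_2 = 368
y1_2 = 248
x1_3 = 332
y1_3 = 156
x0_4 = 52
y0_4 = 128
x1_4 = 88
y1_4 = 208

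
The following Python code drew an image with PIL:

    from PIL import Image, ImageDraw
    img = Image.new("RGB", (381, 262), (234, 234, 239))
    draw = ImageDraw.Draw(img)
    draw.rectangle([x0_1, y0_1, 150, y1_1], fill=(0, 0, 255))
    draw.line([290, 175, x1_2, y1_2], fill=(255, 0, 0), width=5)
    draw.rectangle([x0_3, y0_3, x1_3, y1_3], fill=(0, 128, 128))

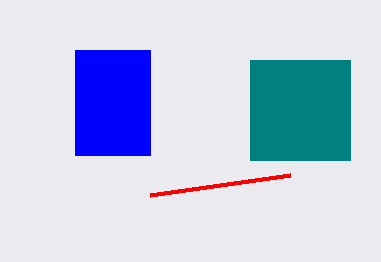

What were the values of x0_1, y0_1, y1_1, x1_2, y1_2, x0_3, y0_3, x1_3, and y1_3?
x0_1 = 75
y0_1 = 50
y1_1 = 155
x1_2 = 150
y1_2 = 195
x0_3 = 250
y0_3 = 60
x1_3 = 350
y1_3 = 160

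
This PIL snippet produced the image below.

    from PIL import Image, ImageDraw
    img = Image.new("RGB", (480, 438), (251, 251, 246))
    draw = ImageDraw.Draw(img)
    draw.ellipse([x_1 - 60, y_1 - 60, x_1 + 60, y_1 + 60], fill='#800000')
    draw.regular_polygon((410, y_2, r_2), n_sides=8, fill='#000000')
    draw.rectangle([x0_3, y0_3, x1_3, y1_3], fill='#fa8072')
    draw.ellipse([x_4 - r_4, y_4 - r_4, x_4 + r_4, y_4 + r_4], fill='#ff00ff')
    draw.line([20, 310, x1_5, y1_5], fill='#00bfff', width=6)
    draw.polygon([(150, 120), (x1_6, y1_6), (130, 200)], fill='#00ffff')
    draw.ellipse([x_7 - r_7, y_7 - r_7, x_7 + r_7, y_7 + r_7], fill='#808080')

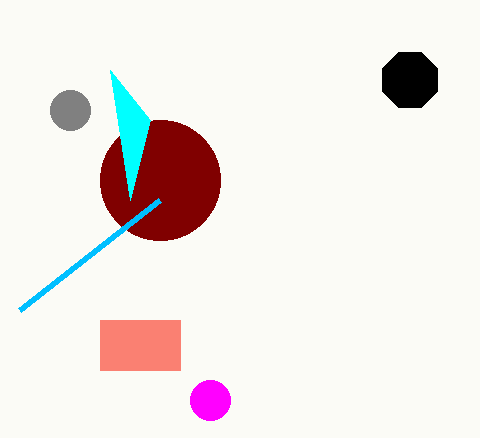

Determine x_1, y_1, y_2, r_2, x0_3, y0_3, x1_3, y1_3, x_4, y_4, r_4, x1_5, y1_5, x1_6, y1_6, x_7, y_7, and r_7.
x_1 = 160
y_1 = 180
y_2 = 80
r_2 = 30
x0_3 = 100
y0_3 = 320
x1_3 = 180
y1_3 = 370
x_4 = 210
y_4 = 400
r_4 = 20
x1_5 = 160
y1_5 = 200
x1_6 = 110
y1_6 = 70
x_7 = 70
y_7 = 110
r_7 = 20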